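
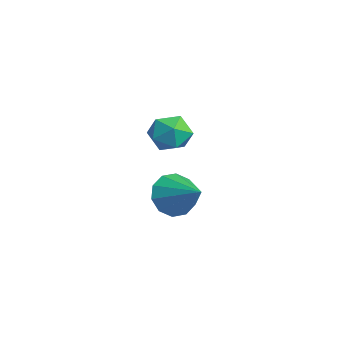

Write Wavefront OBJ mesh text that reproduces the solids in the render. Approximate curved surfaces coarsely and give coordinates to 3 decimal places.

v 3.255 -2.689 3.292
v 3.888 -3.216 3.611
v 2.372 -3.124 4.329
v 3.005 -3.651 4.648
v 3.088 -2.773 4.709
v 3.634 -2.505 4.069
v 2.626 -3.835 3.871
v 3.172 -3.567 3.231
v 3.5 -3.924 3.969
v 3.785 -3.268 4.487
v 2.475 -3.072 3.453
v 2.76 -2.416 3.971
v 1.009 -2.254 -0.317
v 1.496 -3.011 -0.752
v 2.491 -1.766 0.497
v 1.538 -2.518 -1.123
v 1.377 -1.925 -1.186
v 1.076 -1.457 -0.917
v 0.749 -1.293 -0.419
v 0.521 -1.496 0.118
v 0.479 -1.989 0.49
v 0.64 -2.582 0.553
v 0.941 -3.05 0.284
v 1.268 -3.214 -0.214
f 1 12 6
f 1 6 2
f 1 2 8
f 1 8 11
f 1 11 12
f 2 6 10
f 6 12 5
f 12 11 3
f 11 8 7
f 8 2 9
f 4 10 5
f 4 5 3
f 4 3 7
f 4 7 9
f 4 9 10
f 5 10 6
f 3 5 12
f 7 3 11
f 9 7 8
f 10 9 2
f 14 13 16
f 14 16 15
f 16 13 17
f 16 17 15
f 17 13 18
f 17 18 15
f 18 13 19
f 18 19 15
f 19 13 20
f 19 20 15
f 20 13 21
f 20 21 15
f 21 13 22
f 21 22 15
f 22 13 23
f 22 23 15
f 23 13 24
f 23 24 15
f 24 13 14
f 24 14 15



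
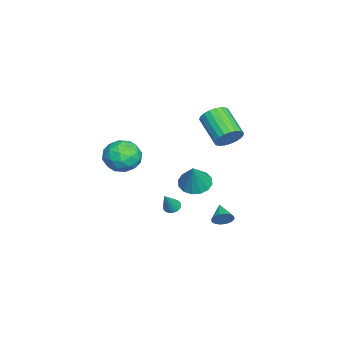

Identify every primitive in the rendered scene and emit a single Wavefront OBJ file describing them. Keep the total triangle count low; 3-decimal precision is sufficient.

v 2.905 -2.069 2.553
v 3.836 -1.496 2.333
v 3.304 -3.224 1.227
v 4.235 -2.651 1.007
v 4.148 -3.231 1.955
v 3.901 -2.517 2.775
v 3.239 -2.203 0.785
v 2.992 -1.489 1.605
v 4.042 -1.579 1.241
v 4.604 -2.214 1.964
v 2.536 -2.506 1.596
v 3.098 -3.141 2.319
v 3.335 -1.681 2.559
v 3.805 -3.039 1.001
v 3.753 -3.38 1.558
v 4.3 -3.043 1.429
v 3.374 -2.281 2.819
v 3.921 -1.945 2.69
v 4.104 -2.965 2.467
v 3.219 -2.775 0.87
v 3.766 -2.439 0.741
v 2.84 -1.677 2.131
v 3.387 -1.34 2.002
v 3.036 -1.755 1.093
v 4.004 -1.393 1.789
v 4.238 -2.072 1.009
v 3.653 -1.808 0.879
v 3.508 -1.389 1.36
v 4.334 -1.766 2.213
v 4.568 -2.445 1.434
v 4.517 -2.786 1.991
v 4.372 -2.367 2.473
v 4.455 -1.815 1.571
v 2.572 -2.275 2.126
v 2.806 -2.954 1.347
v 2.768 -2.353 1.087
v 2.623 -1.934 1.569
v 2.902 -2.648 2.551
v 3.136 -3.327 1.771
v 3.632 -3.331 2.2
v 3.487 -2.912 2.681
v 2.685 -2.905 1.989
v 1.311 2.692 -4.051
v 1.616 2.512 -3.517
v 0.289 2.388 -3.569
v 1.543 2.832 -3.471
v 1.408 3.114 -3.58
v 1.246 3.283 -3.815
v 1.103 3.294 -4.113
v 1.015 3.143 -4.395
v 1.006 2.872 -4.584
v 1.079 2.552 -4.631
v 1.215 2.27 -4.522
v 1.376 2.101 -4.287
v 1.519 2.09 -3.989
v 1.607 2.241 -3.707
v 3.101 0.189 -2.126
v 3.376 -0.146 -2.376
v 3.839 -0.109 -0.914
v 3.492 0.042 -2.4
v 3.531 0.259 -2.371
v 3.485 0.463 -2.293
v 3.363 0.611 -2.181
v 3.188 0.677 -2.059
v 2.997 0.645 -1.95
v 2.826 0.524 -1.876
v 2.71 0.336 -1.852
v 2.671 0.119 -1.881
v 2.717 -0.085 -1.959
v 2.839 -0.234 -2.071
v 3.014 -0.299 -2.193
v 3.205 -0.267 -2.302
v 1.678 1.228 -1.04
v 2.491 1.149 -1.485
v 2.542 1.212 0.54
v 2.419 1.622 -1.441
v 2.148 1.991 -1.289
v 1.752 2.154 -1.071
v 1.335 2.07 -0.844
v 1.011 1.759 -0.67
v 0.866 1.307 -0.595
v 0.938 0.833 -0.639
v 1.209 0.465 -0.79
v 1.605 0.301 -1.009
v 2.021 0.386 -1.235
v 2.346 0.696 -1.41
v -2.402 2.573 0.138
v -1.771 2.094 0.545
v -3.207 1.069 1.568
v -3.838 1.547 1.162
v -1.811 2.38 0.776
v -3.247 1.355 1.799
v -1.953 2.7 0.896
v -3.39 1.675 1.919
v -2.173 2.998 0.886
v -3.609 1.972 1.909
v -2.432 3.222 0.747
v -3.869 2.197 1.77
v -2.686 3.334 0.502
v -4.123 2.308 1.525
v -2.891 3.314 0.194
v -4.328 2.289 1.217
v -3.011 3.166 -0.123
v -4.448 2.141 0.9
v -3.026 2.916 -0.395
v -4.463 1.89 0.628
v -2.933 2.606 -0.575
v -4.37 1.58 0.448
v -2.748 2.29 -0.631
v -4.185 1.265 0.392
v -2.503 2.023 -0.555
v -3.94 0.998 0.469
v -2.241 1.852 -0.358
v -3.677 0.826 0.665
v -2.006 1.805 -0.076
v -3.443 0.779 0.947
v -1.84 1.89 0.244
v -3.277 0.865 1.267
f 1 38 17
f 38 12 41
f 17 41 6
f 38 41 17
f 1 17 13
f 17 6 18
f 13 18 2
f 17 18 13
f 1 13 22
f 13 2 23
f 22 23 8
f 13 23 22
f 1 22 34
f 22 8 37
f 34 37 11
f 22 37 34
f 1 34 38
f 34 11 42
f 38 42 12
f 34 42 38
f 2 18 29
f 18 6 32
f 29 32 10
f 18 32 29
f 6 41 19
f 41 12 40
f 19 40 5
f 41 40 19
f 12 42 39
f 42 11 35
f 39 35 3
f 42 35 39
f 11 37 36
f 37 8 24
f 36 24 7
f 37 24 36
f 8 23 28
f 23 2 25
f 28 25 9
f 23 25 28
f 4 30 16
f 30 10 31
f 16 31 5
f 30 31 16
f 4 16 14
f 16 5 15
f 14 15 3
f 16 15 14
f 4 14 21
f 14 3 20
f 21 20 7
f 14 20 21
f 4 21 26
f 21 7 27
f 26 27 9
f 21 27 26
f 4 26 30
f 26 9 33
f 30 33 10
f 26 33 30
f 5 31 19
f 31 10 32
f 19 32 6
f 31 32 19
f 3 15 39
f 15 5 40
f 39 40 12
f 15 40 39
f 7 20 36
f 20 3 35
f 36 35 11
f 20 35 36
f 9 27 28
f 27 7 24
f 28 24 8
f 27 24 28
f 10 33 29
f 33 9 25
f 29 25 2
f 33 25 29
f 44 43 46
f 44 46 45
f 46 43 47
f 46 47 45
f 47 43 48
f 47 48 45
f 48 43 49
f 48 49 45
f 49 43 50
f 49 50 45
f 50 43 51
f 50 51 45
f 51 43 52
f 51 52 45
f 52 43 53
f 52 53 45
f 53 43 54
f 53 54 45
f 54 43 55
f 54 55 45
f 55 43 56
f 55 56 45
f 56 43 44
f 56 44 45
f 58 57 60
f 58 60 59
f 60 57 61
f 60 61 59
f 61 57 62
f 61 62 59
f 62 57 63
f 62 63 59
f 63 57 64
f 63 64 59
f 64 57 65
f 64 65 59
f 65 57 66
f 65 66 59
f 66 57 67
f 66 67 59
f 67 57 68
f 67 68 59
f 68 57 69
f 68 69 59
f 69 57 70
f 69 70 59
f 70 57 71
f 70 71 59
f 71 57 72
f 71 72 59
f 72 57 58
f 72 58 59
f 74 73 76
f 74 76 75
f 76 73 77
f 76 77 75
f 77 73 78
f 77 78 75
f 78 73 79
f 78 79 75
f 79 73 80
f 79 80 75
f 80 73 81
f 80 81 75
f 81 73 82
f 81 82 75
f 82 73 83
f 82 83 75
f 83 73 84
f 83 84 75
f 84 73 85
f 84 85 75
f 85 73 86
f 85 86 75
f 86 73 74
f 86 74 75
f 88 87 91
f 88 91 89
f 89 91 92
f 89 92 90
f 91 87 93
f 91 93 92
f 92 93 94
f 92 94 90
f 93 87 95
f 93 95 94
f 94 95 96
f 94 96 90
f 95 87 97
f 95 97 96
f 96 97 98
f 96 98 90
f 97 87 99
f 97 99 98
f 98 99 100
f 98 100 90
f 99 87 101
f 99 101 100
f 100 101 102
f 100 102 90
f 101 87 103
f 101 103 102
f 102 103 104
f 102 104 90
f 103 87 105
f 103 105 104
f 104 105 106
f 104 106 90
f 105 87 107
f 105 107 106
f 106 107 108
f 106 108 90
f 107 87 109
f 107 109 108
f 108 109 110
f 108 110 90
f 109 87 111
f 109 111 110
f 110 111 112
f 110 112 90
f 111 87 113
f 111 113 112
f 112 113 114
f 112 114 90
f 113 87 115
f 113 115 114
f 114 115 116
f 114 116 90
f 115 87 117
f 115 117 116
f 116 117 118
f 116 118 90
f 117 87 88
f 117 88 118
f 118 88 89
f 118 89 90



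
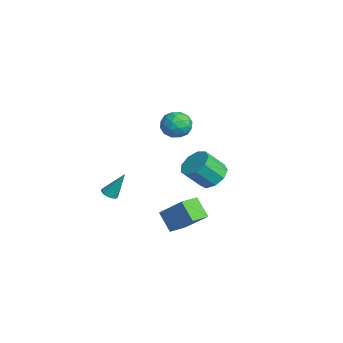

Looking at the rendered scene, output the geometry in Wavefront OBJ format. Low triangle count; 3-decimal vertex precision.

v -1.281 0.777 2.295
v -0.587 0.952 2.976
v -0.473 -0.512 1.804
v 0.221 -0.337 2.485
v -0.682 -0.63 2.763
v -1.181 0.168 3.066
v 0.121 0.272 1.714
v -0.378 1.07 2.017
v 0.279 0.64 2.617
v -0.217 0.083 3.266
v -0.843 0.357 1.514
v -1.339 -0.2 2.163
v -1.005 0.978 2.679
v -0.055 -0.538 2.101
v -0.586 -0.71 2.264
v -0.178 -0.607 2.665
v -1.354 0.517 2.731
v -0.946 0.62 3.132
v -1.002 -0.31 3.006
v -0.114 -0.18 1.648
v 0.294 -0.077 2.049
v -0.882 1.047 2.115
v -0.474 1.15 2.516
v -0.058 0.75 1.774
v -0.088 0.898 2.868
v 0.387 0.139 2.58
v 0.328 0.498 2.126
v 0.035 0.966 2.305
v -0.379 0.57 3.249
v 0.096 -0.188 2.961
v -0.435 -0.36 3.124
v -0.728 0.109 3.302
v 0.13 0.386 3.038
v -1.156 0.628 1.819
v -0.681 -0.13 1.531
v -0.332 0.331 1.478
v -0.625 0.8 1.656
v -1.447 0.301 2.2
v -0.972 -0.458 1.912
v -1.095 -0.526 2.475
v -1.388 -0.058 2.654
v -1.19 0.054 1.742
v -0.677 -3.673 -2.647
v -0.135 -3.715 -2.731
v -0.363 -2.847 -1.033
v -0.198 -3.482 -2.838
v -0.371 -3.294 -2.901
v -0.613 -3.192 -2.906
v -0.871 -3.201 -2.851
v -1.084 -3.318 -2.75
v -1.204 -3.516 -2.625
v -1.203 -3.75 -2.505
v -1.082 -3.967 -2.418
v -0.868 -4.116 -2.383
v -0.61 -4.164 -2.408
v -0.368 -4.1 -2.489
v -0.196 -3.937 -2.605
v -3.693 3.51 -4.094
v -2.707 3.832 -3.793
v -2.722 2.633 -2.464
v -3.707 2.31 -2.766
v -3.221 4.228 -3.441
v -3.236 3.029 -2.112
v -3.956 4.289 -3.394
v -3.971 3.089 -2.065
v -4.568 3.984 -3.676
v -4.582 2.785 -2.347
v -4.77 3.458 -4.153
v -4.784 2.259 -2.824
v -4.468 2.956 -4.603
v -4.483 1.756 -3.274
v -3.803 2.713 -4.815
v -3.818 1.513 -3.486
v -3.087 2.842 -4.69
v -3.102 1.643 -3.361
v -2.654 3.285 -4.286
v -2.669 2.085 -2.957
v 2.451 -1.676 -2.783
v 3.753 -0.775 -1.313
v 1.901 -0.622 -2.942
v 3.202 0.279 -1.472
v 3.398 -1.339 -3.828
v 4.699 -0.438 -2.358
v 2.847 -0.285 -3.987
v 4.149 0.616 -2.517
f 1 38 17
f 38 12 41
f 17 41 6
f 38 41 17
f 1 17 13
f 17 6 18
f 13 18 2
f 17 18 13
f 1 13 22
f 13 2 23
f 22 23 8
f 13 23 22
f 1 22 34
f 22 8 37
f 34 37 11
f 22 37 34
f 1 34 38
f 34 11 42
f 38 42 12
f 34 42 38
f 2 18 29
f 18 6 32
f 29 32 10
f 18 32 29
f 6 41 19
f 41 12 40
f 19 40 5
f 41 40 19
f 12 42 39
f 42 11 35
f 39 35 3
f 42 35 39
f 11 37 36
f 37 8 24
f 36 24 7
f 37 24 36
f 8 23 28
f 23 2 25
f 28 25 9
f 23 25 28
f 4 30 16
f 30 10 31
f 16 31 5
f 30 31 16
f 4 16 14
f 16 5 15
f 14 15 3
f 16 15 14
f 4 14 21
f 14 3 20
f 21 20 7
f 14 20 21
f 4 21 26
f 21 7 27
f 26 27 9
f 21 27 26
f 4 26 30
f 26 9 33
f 30 33 10
f 26 33 30
f 5 31 19
f 31 10 32
f 19 32 6
f 31 32 19
f 3 15 39
f 15 5 40
f 39 40 12
f 15 40 39
f 7 20 36
f 20 3 35
f 36 35 11
f 20 35 36
f 9 27 28
f 27 7 24
f 28 24 8
f 27 24 28
f 10 33 29
f 33 9 25
f 29 25 2
f 33 25 29
f 44 43 46
f 44 46 45
f 46 43 47
f 46 47 45
f 47 43 48
f 47 48 45
f 48 43 49
f 48 49 45
f 49 43 50
f 49 50 45
f 50 43 51
f 50 51 45
f 51 43 52
f 51 52 45
f 52 43 53
f 52 53 45
f 53 43 54
f 53 54 45
f 54 43 55
f 54 55 45
f 55 43 56
f 55 56 45
f 56 43 57
f 56 57 45
f 57 43 44
f 57 44 45
f 59 58 62
f 59 62 60
f 60 62 63
f 60 63 61
f 62 58 64
f 62 64 63
f 63 64 65
f 63 65 61
f 64 58 66
f 64 66 65
f 65 66 67
f 65 67 61
f 66 58 68
f 66 68 67
f 67 68 69
f 67 69 61
f 68 58 70
f 68 70 69
f 69 70 71
f 69 71 61
f 70 58 72
f 70 72 71
f 71 72 73
f 71 73 61
f 72 58 74
f 72 74 73
f 73 74 75
f 73 75 61
f 74 58 76
f 74 76 75
f 75 76 77
f 75 77 61
f 76 58 59
f 76 59 77
f 77 59 60
f 77 60 61
f 79 81 78
f 82 79 78
f 78 81 80
f 80 82 78
f 79 85 81
f 83 79 82
f 83 85 79
f 81 85 80
f 84 82 80
f 80 85 84
f 84 83 82
f 85 83 84



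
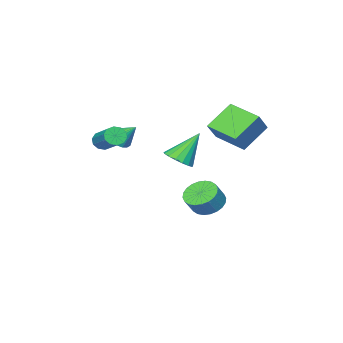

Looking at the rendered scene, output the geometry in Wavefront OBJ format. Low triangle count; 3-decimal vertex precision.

v 1.554 0.51 0.962
v 2.257 0.588 1.395
v 0.526 0.91 2.558
v 2.188 0.955 1.259
v 1.974 1.22 1.054
v 1.663 1.322 0.829
v 1.327 1.238 0.634
v 1.043 0.987 0.514
v 0.876 0.627 0.497
v 0.864 0.24 0.586
v 1.01 -0.085 0.762
v 1.281 -0.274 0.983
v 1.614 -0.283 1.2
v 1.933 -0.111 1.362
v 2.165 0.204 1.432
v 1.155 -4.17 0.972
v 1.847 -4.169 1.171
v 0.885 -3.25 1.908
v 1.837 -3.942 0.944
v 1.692 -3.76 0.724
v 1.441 -3.66 0.552
v 1.133 -3.661 0.464
v 0.829 -3.762 0.477
v 0.59 -3.945 0.587
v 0.463 -4.172 0.774
v 0.473 -4.399 1
v 0.618 -4.58 1.221
v 0.869 -4.681 1.392
v 1.177 -4.68 1.48
v 1.481 -4.578 1.468
v 1.72 -4.396 1.357
v -2.563 -1.631 -3.835
v -2.036 -0.956 -4.268
v -1.37 -0.893 -3.357
v -1.897 -1.569 -2.925
v -2.293 -0.747 -4.093
v -1.627 -0.684 -3.183
v -2.592 -0.673 -3.88
v -1.926 -0.61 -2.969
v -2.886 -0.745 -3.66
v -2.22 -0.682 -2.749
v -3.132 -0.951 -3.466
v -2.466 -0.889 -2.556
v -3.29 -1.262 -3.329
v -2.624 -1.199 -2.418
v -3.338 -1.628 -3.269
v -2.672 -1.566 -2.358
v -3.268 -1.995 -3.295
v -2.602 -1.933 -2.384
v -3.09 -2.307 -3.403
v -2.424 -2.244 -2.492
v -2.833 -2.516 -3.577
v -2.167 -2.453 -2.667
v -2.534 -2.59 -3.791
v -1.868 -2.527 -2.88
v -2.24 -2.518 -4.011
v -1.574 -2.455 -3.1
v -1.994 -2.311 -4.204
v -1.328 -2.249 -3.294
v -1.836 -2.001 -4.342
v -1.17 -1.938 -3.431
v -1.788 -1.634 -4.402
v -1.122 -1.572 -3.491
v -1.858 -1.267 -4.376
v -1.192 -1.205 -3.465
v 2.523 -3.828 1.26
v 2.755 -4.166 1.684
v 3.488 -2.41 2.684
v 3.257 -2.072 2.26
v 3.007 -4.124 1.425
v 3.74 -2.367 2.425
v 3.074 -3.968 1.102
v 3.808 -2.212 2.102
v 2.931 -3.759 0.839
v 3.665 -2.003 1.839
v 2.633 -3.576 0.738
v 3.366 -1.82 1.738
v 2.292 -3.49 0.836
v 3.025 -1.734 1.836
v 2.04 -3.533 1.095
v 2.773 -1.776 2.095
v 1.972 -3.688 1.418
v 2.706 -1.932 2.418
v 2.115 -3.897 1.681
v 2.849 -2.141 2.681
v 2.414 -4.08 1.782
v 3.147 -2.324 2.782
v -4.39 -1.339 1.953
v -3.497 -1.065 2.995
v -4.502 0.555 1.55
v -3.609 0.83 2.592
v -2.931 -1.51 0.748
v -2.038 -1.235 1.79
v -3.043 0.385 0.345
v -2.15 0.659 1.387
f 2 1 4
f 2 4 3
f 4 1 5
f 4 5 3
f 5 1 6
f 5 6 3
f 6 1 7
f 6 7 3
f 7 1 8
f 7 8 3
f 8 1 9
f 8 9 3
f 9 1 10
f 9 10 3
f 10 1 11
f 10 11 3
f 11 1 12
f 11 12 3
f 12 1 13
f 12 13 3
f 13 1 14
f 13 14 3
f 14 1 15
f 14 15 3
f 15 1 2
f 15 2 3
f 17 16 19
f 17 19 18
f 19 16 20
f 19 20 18
f 20 16 21
f 20 21 18
f 21 16 22
f 21 22 18
f 22 16 23
f 22 23 18
f 23 16 24
f 23 24 18
f 24 16 25
f 24 25 18
f 25 16 26
f 25 26 18
f 26 16 27
f 26 27 18
f 27 16 28
f 27 28 18
f 28 16 29
f 28 29 18
f 29 16 30
f 29 30 18
f 30 16 31
f 30 31 18
f 31 16 17
f 31 17 18
f 33 32 36
f 33 36 34
f 34 36 37
f 34 37 35
f 36 32 38
f 36 38 37
f 37 38 39
f 37 39 35
f 38 32 40
f 38 40 39
f 39 40 41
f 39 41 35
f 40 32 42
f 40 42 41
f 41 42 43
f 41 43 35
f 42 32 44
f 42 44 43
f 43 44 45
f 43 45 35
f 44 32 46
f 44 46 45
f 45 46 47
f 45 47 35
f 46 32 48
f 46 48 47
f 47 48 49
f 47 49 35
f 48 32 50
f 48 50 49
f 49 50 51
f 49 51 35
f 50 32 52
f 50 52 51
f 51 52 53
f 51 53 35
f 52 32 54
f 52 54 53
f 53 54 55
f 53 55 35
f 54 32 56
f 54 56 55
f 55 56 57
f 55 57 35
f 56 32 58
f 56 58 57
f 57 58 59
f 57 59 35
f 58 32 60
f 58 60 59
f 59 60 61
f 59 61 35
f 60 32 62
f 60 62 61
f 61 62 63
f 61 63 35
f 62 32 64
f 62 64 63
f 63 64 65
f 63 65 35
f 64 32 33
f 64 33 65
f 65 33 34
f 65 34 35
f 67 66 70
f 67 70 68
f 68 70 71
f 68 71 69
f 70 66 72
f 70 72 71
f 71 72 73
f 71 73 69
f 72 66 74
f 72 74 73
f 73 74 75
f 73 75 69
f 74 66 76
f 74 76 75
f 75 76 77
f 75 77 69
f 76 66 78
f 76 78 77
f 77 78 79
f 77 79 69
f 78 66 80
f 78 80 79
f 79 80 81
f 79 81 69
f 80 66 82
f 80 82 81
f 81 82 83
f 81 83 69
f 82 66 84
f 82 84 83
f 83 84 85
f 83 85 69
f 84 66 86
f 84 86 85
f 85 86 87
f 85 87 69
f 86 66 67
f 86 67 87
f 87 67 68
f 87 68 69
f 89 91 88
f 92 89 88
f 88 91 90
f 90 92 88
f 89 95 91
f 93 89 92
f 93 95 89
f 91 95 90
f 94 92 90
f 90 95 94
f 94 93 92
f 95 93 94



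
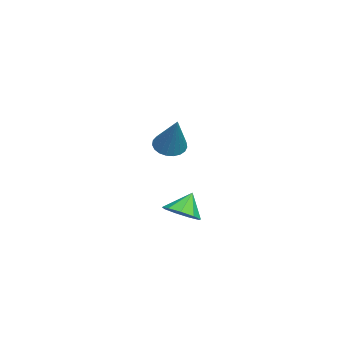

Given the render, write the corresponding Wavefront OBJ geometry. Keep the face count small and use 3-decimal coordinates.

v 0.993 3.268 0.495
v 1.561 3.802 0.624
v 0.467 3.612 1.385
v 1.173 4.015 0.313
v 0.702 3.879 0.087
v 0.367 3.457 0.052
v 0.324 2.946 0.224
v 0.595 2.586 0.523
v 1.052 2.545 0.809
v 1.481 2.843 0.947
v 1.682 3.339 0.874
v -4.17 2.085 2.107
v -3.739 1.535 1.979
v -3.07 2.555 3.773
v -3.607 1.752 1.83
v -3.572 2.028 1.729
v -3.64 2.313 1.693
v -3.8 2.558 1.729
v -4.023 2.722 1.831
v -4.272 2.775 1.98
v -4.504 2.71 2.151
v -4.677 2.536 2.315
v -4.763 2.284 2.443
v -4.746 1.997 2.513
v -4.63 1.726 2.512
v -4.433 1.517 2.442
v -4.192 1.406 2.314
v -3.946 1.412 2.15
f 2 1 4
f 2 4 3
f 4 1 5
f 4 5 3
f 5 1 6
f 5 6 3
f 6 1 7
f 6 7 3
f 7 1 8
f 7 8 3
f 8 1 9
f 8 9 3
f 9 1 10
f 9 10 3
f 10 1 11
f 10 11 3
f 11 1 2
f 11 2 3
f 13 12 15
f 13 15 14
f 15 12 16
f 15 16 14
f 16 12 17
f 16 17 14
f 17 12 18
f 17 18 14
f 18 12 19
f 18 19 14
f 19 12 20
f 19 20 14
f 20 12 21
f 20 21 14
f 21 12 22
f 21 22 14
f 22 12 23
f 22 23 14
f 23 12 24
f 23 24 14
f 24 12 25
f 24 25 14
f 25 12 26
f 25 26 14
f 26 12 27
f 26 27 14
f 27 12 28
f 27 28 14
f 28 12 13
f 28 13 14



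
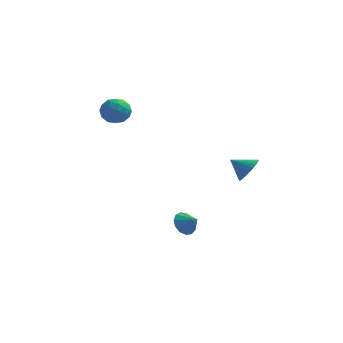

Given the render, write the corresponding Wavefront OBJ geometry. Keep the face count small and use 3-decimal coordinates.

v 1.248 -1.588 -3.773
v 1.69 -1.746 -4.459
v 2.052 -1.892 -3.187
v 1.776 -1.3 -4.346
v 1.694 -0.946 -4.052
v 1.471 -0.796 -3.669
v 1.178 -0.897 -3.32
v 0.906 -1.218 -3.114
v 0.744 -1.656 -3.118
v 0.741 -2.073 -3.33
v 0.9 -2.336 -3.683
v 1.169 -2.362 -4.064
v 1.463 -2.142 -4.354
v 4.51 -0.064 0.163
v 4.971 0.279 0.881
v 3.45 -0.136 0.877
v 4.847 0.579 0.728
v 4.672 0.781 0.488
v 4.472 0.854 0.199
v 4.278 0.788 -0.095
v 4.119 0.592 -0.351
v 4.02 0.296 -0.528
v 3.995 -0.055 -0.6
v 4.049 -0.407 -0.556
v 4.173 -0.707 -0.402
v 4.348 -0.909 -0.163
v 4.548 -0.983 0.126
v 4.742 -0.916 0.421
v 4.901 -0.72 0.676
v 5 -0.424 0.853
v 5.025 -0.073 0.925
v -2.821 0.145 4.697
v -2.319 0.049 3.889
v -3.961 -0.709 4.091
v -3.459 -0.805 3.283
v -3.162 -1.235 4.084
v -2.457 -0.707 4.459
v -3.823 0.047 3.521
v -3.118 0.575 3.896
v -2.938 -0.012 3.162
v -2.53 -0.804 3.51
v -3.75 0.144 4.47
v -3.342 -0.648 4.818
v -2.47 0.172 4.346
v -3.81 -0.832 3.634
v -3.636 -1.084 4.105
v -3.341 -1.141 3.63
v -2.551 -0.272 4.681
v -2.256 -0.329 4.206
v -2.752 -1.083 4.321
v -4.024 -0.331 3.774
v -3.729 -0.388 3.299
v -2.939 0.481 4.35
v -2.644 0.424 3.875
v -3.528 0.423 3.659
v -2.539 0.08 3.444
v -3.209 -0.422 3.087
v -3.422 0.079 3.228
v -3.008 0.389 3.448
v -2.299 -0.386 3.648
v -2.969 -0.888 3.292
v -2.794 -1.141 3.763
v -2.38 -0.83 3.983
v -2.662 -0.422 3.221
v -3.311 0.228 4.688
v -3.981 -0.274 4.332
v -3.9 0.17 3.997
v -3.486 0.481 4.217
v -3.071 -0.238 4.893
v -3.741 -0.74 4.536
v -3.272 -1.049 4.532
v -2.858 -0.739 4.752
v -3.618 -0.238 4.759
f 2 1 4
f 2 4 3
f 4 1 5
f 4 5 3
f 5 1 6
f 5 6 3
f 6 1 7
f 6 7 3
f 7 1 8
f 7 8 3
f 8 1 9
f 8 9 3
f 9 1 10
f 9 10 3
f 10 1 11
f 10 11 3
f 11 1 12
f 11 12 3
f 12 1 13
f 12 13 3
f 13 1 2
f 13 2 3
f 15 14 17
f 15 17 16
f 17 14 18
f 17 18 16
f 18 14 19
f 18 19 16
f 19 14 20
f 19 20 16
f 20 14 21
f 20 21 16
f 21 14 22
f 21 22 16
f 22 14 23
f 22 23 16
f 23 14 24
f 23 24 16
f 24 14 25
f 24 25 16
f 25 14 26
f 25 26 16
f 26 14 27
f 26 27 16
f 27 14 28
f 27 28 16
f 28 14 29
f 28 29 16
f 29 14 30
f 29 30 16
f 30 14 31
f 30 31 16
f 31 14 15
f 31 15 16
f 32 69 48
f 69 43 72
f 48 72 37
f 69 72 48
f 32 48 44
f 48 37 49
f 44 49 33
f 48 49 44
f 32 44 53
f 44 33 54
f 53 54 39
f 44 54 53
f 32 53 65
f 53 39 68
f 65 68 42
f 53 68 65
f 32 65 69
f 65 42 73
f 69 73 43
f 65 73 69
f 33 49 60
f 49 37 63
f 60 63 41
f 49 63 60
f 37 72 50
f 72 43 71
f 50 71 36
f 72 71 50
f 43 73 70
f 73 42 66
f 70 66 34
f 73 66 70
f 42 68 67
f 68 39 55
f 67 55 38
f 68 55 67
f 39 54 59
f 54 33 56
f 59 56 40
f 54 56 59
f 35 61 47
f 61 41 62
f 47 62 36
f 61 62 47
f 35 47 45
f 47 36 46
f 45 46 34
f 47 46 45
f 35 45 52
f 45 34 51
f 52 51 38
f 45 51 52
f 35 52 57
f 52 38 58
f 57 58 40
f 52 58 57
f 35 57 61
f 57 40 64
f 61 64 41
f 57 64 61
f 36 62 50
f 62 41 63
f 50 63 37
f 62 63 50
f 34 46 70
f 46 36 71
f 70 71 43
f 46 71 70
f 38 51 67
f 51 34 66
f 67 66 42
f 51 66 67
f 40 58 59
f 58 38 55
f 59 55 39
f 58 55 59
f 41 64 60
f 64 40 56
f 60 56 33
f 64 56 60



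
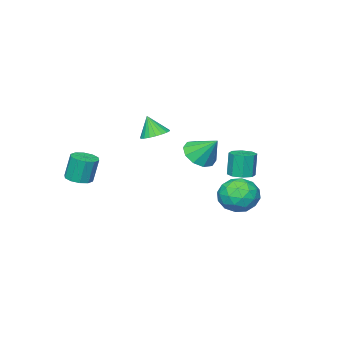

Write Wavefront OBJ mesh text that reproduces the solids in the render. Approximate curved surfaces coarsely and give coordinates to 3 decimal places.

v 0.518 -0.314 3.334
v 0.986 -0.757 3.115
v 0.622 -0.706 4.346
v 1.144 -0.534 3.185
v 1.195 -0.273 3.281
v 1.129 -0.019 3.386
v 0.957 0.184 3.482
v 0.709 0.301 3.553
v 0.429 0.311 3.585
v 0.164 0.214 3.575
v -0.04 0.025 3.522
v -0.147 -0.223 3.437
v -0.139 -0.486 3.334
v -0.018 -0.72 3.232
v 0.197 -0.883 3.147
v 0.467 -0.948 3.094
v 0.746 -0.904 3.083
v 2.65 -2.9 0.56
v 3.001 -3.43 0.698
v 2.801 -3.23 1.977
v 2.45 -2.7 1.84
v 3.25 -3.115 0.688
v 3.05 -2.915 1.967
v 3.27 -2.718 0.629
v 3.07 -2.518 1.908
v 3.053 -2.39 0.544
v 2.854 -2.191 1.823
v 2.682 -2.258 0.465
v 2.483 -2.058 1.744
v 2.299 -2.37 0.423
v 2.099 -2.17 1.702
v 2.05 -2.685 0.433
v 1.85 -2.485 1.712
v 2.03 -3.082 0.492
v 1.83 -2.882 1.771
v 2.246 -3.409 0.577
v 2.047 -3.21 1.856
v 2.617 -3.542 0.656
v 2.418 -3.342 1.935
v -1.303 3.068 1.381
v -0.9 3.519 1.453
v -1.053 3.464 2.652
v -1.457 3.012 2.579
v -1.336 3.676 1.404
v -1.49 3.621 2.603
v -1.754 3.477 1.342
v -1.907 3.422 2.541
v -1.908 3.038 1.302
v -2.061 2.983 2.501
v -1.707 2.616 1.308
v -1.86 2.561 2.507
v -1.27 2.459 1.357
v -1.424 2.404 2.556
v -0.853 2.658 1.419
v -1.006 2.603 2.618
v -0.699 3.097 1.459
v -0.852 3.042 2.658
v -3.862 1.815 -0.671
v -3.188 2.165 -1.367
v -2.972 0.415 -0.513
v -2.298 0.765 -1.209
v -2.358 1.21 -0.282
v -2.909 2.075 -0.379
v -3.251 0.505 -1.501
v -3.802 1.37 -1.598
v -2.811 1.355 -1.88
v -2.259 1.791 -1.127
v -3.901 0.789 -0.753
v -3.349 1.225 -0
v -3.604 2.113 -1.033
v -2.556 0.467 -0.847
v -2.592 0.728 -0.302
v -2.196 0.934 -0.711
v -3.439 2.06 -0.452
v -3.043 2.266 -0.862
v -2.555 1.705 -0.224
v -3.117 0.314 -1.018
v -2.721 0.52 -1.428
v -3.964 1.646 -1.169
v -3.568 1.852 -1.578
v -3.605 0.875 -1.656
v -2.985 1.843 -1.744
v -2.462 1.02 -1.651
v -3.022 0.867 -1.822
v -3.346 1.375 -1.879
v -2.661 2.099 -1.301
v -2.137 1.276 -1.208
v -2.173 1.537 -0.663
v -2.497 2.046 -0.72
v -2.439 1.623 -1.602
v -4.023 1.304 -0.672
v -3.499 0.481 -0.579
v -3.663 0.534 -1.16
v -3.987 1.043 -1.217
v -3.698 1.56 -0.229
v -3.175 0.737 -0.136
v -2.814 1.205 -0.001
v -3.138 1.713 -0.058
v -3.721 0.957 -0.278
v 0.928 2.765 3.142
v 1.29 3.332 2.656
v 0.812 3.675 4.118
v 0.784 3.354 2.575
v 0.333 3.151 2.711
v 0.109 2.8 3.011
v 0.198 2.436 3.361
v 0.566 2.197 3.627
v 1.072 2.176 3.708
v 1.523 2.379 3.573
v 1.747 2.73 3.272
v 1.658 3.094 2.922
f 2 1 4
f 2 4 3
f 4 1 5
f 4 5 3
f 5 1 6
f 5 6 3
f 6 1 7
f 6 7 3
f 7 1 8
f 7 8 3
f 8 1 9
f 8 9 3
f 9 1 10
f 9 10 3
f 10 1 11
f 10 11 3
f 11 1 12
f 11 12 3
f 12 1 13
f 12 13 3
f 13 1 14
f 13 14 3
f 14 1 15
f 14 15 3
f 15 1 16
f 15 16 3
f 16 1 17
f 16 17 3
f 17 1 2
f 17 2 3
f 19 18 22
f 19 22 20
f 20 22 23
f 20 23 21
f 22 18 24
f 22 24 23
f 23 24 25
f 23 25 21
f 24 18 26
f 24 26 25
f 25 26 27
f 25 27 21
f 26 18 28
f 26 28 27
f 27 28 29
f 27 29 21
f 28 18 30
f 28 30 29
f 29 30 31
f 29 31 21
f 30 18 32
f 30 32 31
f 31 32 33
f 31 33 21
f 32 18 34
f 32 34 33
f 33 34 35
f 33 35 21
f 34 18 36
f 34 36 35
f 35 36 37
f 35 37 21
f 36 18 38
f 36 38 37
f 37 38 39
f 37 39 21
f 38 18 19
f 38 19 39
f 39 19 20
f 39 20 21
f 41 40 44
f 41 44 42
f 42 44 45
f 42 45 43
f 44 40 46
f 44 46 45
f 45 46 47
f 45 47 43
f 46 40 48
f 46 48 47
f 47 48 49
f 47 49 43
f 48 40 50
f 48 50 49
f 49 50 51
f 49 51 43
f 50 40 52
f 50 52 51
f 51 52 53
f 51 53 43
f 52 40 54
f 52 54 53
f 53 54 55
f 53 55 43
f 54 40 56
f 54 56 55
f 55 56 57
f 55 57 43
f 56 40 41
f 56 41 57
f 57 41 42
f 57 42 43
f 58 95 74
f 95 69 98
f 74 98 63
f 95 98 74
f 58 74 70
f 74 63 75
f 70 75 59
f 74 75 70
f 58 70 79
f 70 59 80
f 79 80 65
f 70 80 79
f 58 79 91
f 79 65 94
f 91 94 68
f 79 94 91
f 58 91 95
f 91 68 99
f 95 99 69
f 91 99 95
f 59 75 86
f 75 63 89
f 86 89 67
f 75 89 86
f 63 98 76
f 98 69 97
f 76 97 62
f 98 97 76
f 69 99 96
f 99 68 92
f 96 92 60
f 99 92 96
f 68 94 93
f 94 65 81
f 93 81 64
f 94 81 93
f 65 80 85
f 80 59 82
f 85 82 66
f 80 82 85
f 61 87 73
f 87 67 88
f 73 88 62
f 87 88 73
f 61 73 71
f 73 62 72
f 71 72 60
f 73 72 71
f 61 71 78
f 71 60 77
f 78 77 64
f 71 77 78
f 61 78 83
f 78 64 84
f 83 84 66
f 78 84 83
f 61 83 87
f 83 66 90
f 87 90 67
f 83 90 87
f 62 88 76
f 88 67 89
f 76 89 63
f 88 89 76
f 60 72 96
f 72 62 97
f 96 97 69
f 72 97 96
f 64 77 93
f 77 60 92
f 93 92 68
f 77 92 93
f 66 84 85
f 84 64 81
f 85 81 65
f 84 81 85
f 67 90 86
f 90 66 82
f 86 82 59
f 90 82 86
f 101 100 103
f 101 103 102
f 103 100 104
f 103 104 102
f 104 100 105
f 104 105 102
f 105 100 106
f 105 106 102
f 106 100 107
f 106 107 102
f 107 100 108
f 107 108 102
f 108 100 109
f 108 109 102
f 109 100 110
f 109 110 102
f 110 100 111
f 110 111 102
f 111 100 101
f 111 101 102



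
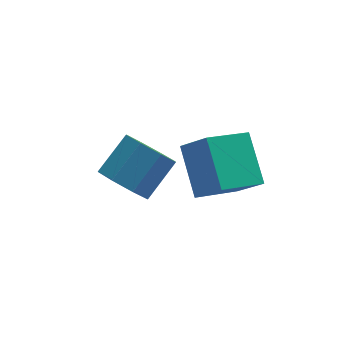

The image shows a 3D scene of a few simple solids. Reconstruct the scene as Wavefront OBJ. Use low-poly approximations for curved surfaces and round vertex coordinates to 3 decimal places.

v 0.151 -1.808 -0.327
v 0.075 -0.336 0.792
v 1.615 -1.263 -0.944
v 1.539 0.208 0.175
v 0.781 -2.468 0.585
v 0.705 -0.997 1.704
v 2.245 -1.924 -0.032
v 2.169 -0.452 1.087
v -1.404 1.076 -2.269
v -0.798 0.287 -2.362
v 0.27 0.994 -1.403
v -0.336 1.784 -1.311
v -0.67 0.819 -2.897
v 0.398 1.526 -1.939
v -0.972 1.502 -3.065
v 0.096 2.209 -2.106
v -1.527 1.936 -2.766
v -0.459 2.643 -1.807
v -2.01 1.866 -2.177
v -0.942 2.573 -1.218
v -2.138 1.334 -1.641
v -1.07 2.041 -0.683
v -1.836 0.651 -1.474
v -0.768 1.358 -0.515
v -1.281 0.217 -1.773
v -0.213 0.924 -0.814
f 2 4 1
f 5 2 1
f 1 4 3
f 3 5 1
f 2 8 4
f 6 2 5
f 6 8 2
f 4 8 3
f 7 5 3
f 3 8 7
f 7 6 5
f 8 6 7
f 10 9 13
f 10 13 11
f 11 13 14
f 11 14 12
f 13 9 15
f 13 15 14
f 14 15 16
f 14 16 12
f 15 9 17
f 15 17 16
f 16 17 18
f 16 18 12
f 17 9 19
f 17 19 18
f 18 19 20
f 18 20 12
f 19 9 21
f 19 21 20
f 20 21 22
f 20 22 12
f 21 9 23
f 21 23 22
f 22 23 24
f 22 24 12
f 23 9 25
f 23 25 24
f 24 25 26
f 24 26 12
f 25 9 10
f 25 10 26
f 26 10 11
f 26 11 12



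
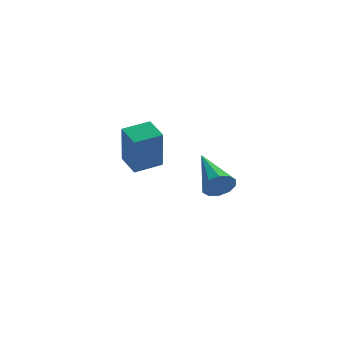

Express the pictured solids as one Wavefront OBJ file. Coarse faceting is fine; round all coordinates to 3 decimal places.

v -0.269 -2.076 -0.02
v 0.022 -2.168 0.437
v -0.571 -0.544 0.48
v 0.234 -2.049 0.2
v 0.254 -1.94 -0.121
v 0.075 -1.883 -0.404
v -0.236 -1.9 -0.54
v -0.56 -1.984 -0.478
v -0.772 -2.103 -0.241
v -0.792 -2.212 0.08
v -0.613 -2.269 0.363
v -0.302 -2.252 0.5
v -2.354 1.761 -1.437
v -2.395 1.371 0.135
v -2.656 2.586 -1.24
v -2.697 2.195 0.332
v -1.403 2.085 -1.332
v -1.444 1.694 0.24
v -1.705 2.909 -1.135
v -1.746 2.519 0.437
f 2 1 4
f 2 4 3
f 4 1 5
f 4 5 3
f 5 1 6
f 5 6 3
f 6 1 7
f 6 7 3
f 7 1 8
f 7 8 3
f 8 1 9
f 8 9 3
f 9 1 10
f 9 10 3
f 10 1 11
f 10 11 3
f 11 1 12
f 11 12 3
f 12 1 2
f 12 2 3
f 14 16 13
f 17 14 13
f 13 16 15
f 15 17 13
f 14 20 16
f 18 14 17
f 18 20 14
f 16 20 15
f 19 17 15
f 15 20 19
f 19 18 17
f 20 18 19



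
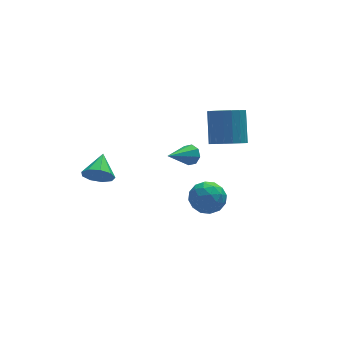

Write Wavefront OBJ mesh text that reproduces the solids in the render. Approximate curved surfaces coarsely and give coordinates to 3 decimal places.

v -3.239 2.185 0.022
v -2.479 2.112 -0.575
v -2.581 3.515 0.698
v -2.951 2.487 -0.853
v -3.558 2.721 -0.721
v -4.016 2.704 -0.241
v -4.11 2.444 0.362
v -3.798 2.064 0.806
v -3.224 1.74 0.884
v -2.657 1.625 0.558
v -2.363 1.772 -0.018
v 0.346 -3.219 2.279
v 1.016 -2.746 1.572
v 1.404 -4.614 2.348
v 2.074 -4.141 1.641
v 1.977 -3.744 2.644
v 1.323 -2.882 2.602
v 1.097 -4.478 1.318
v 0.443 -3.616 1.276
v 1.48 -3.524 0.978
v 2.024 -3.07 1.798
v 0.396 -4.29 2.122
v 0.94 -3.836 2.942
v 0.588 -2.86 1.919
v 1.832 -4.5 2.001
v 1.775 -4.267 2.59
v 2.169 -3.989 2.175
v 0.769 -2.94 2.525
v 1.162 -2.662 2.109
v 1.727 -3.249 2.739
v 1.258 -4.698 1.811
v 1.651 -4.42 1.395
v 0.251 -3.371 1.745
v 0.645 -3.093 1.33
v 0.693 -4.111 1.181
v 1.255 -3.039 1.155
v 1.877 -3.859 1.196
v 1.302 -4.057 1.006
v 0.918 -3.55 0.981
v 1.575 -2.773 1.637
v 2.197 -3.593 1.677
v 2.139 -3.36 2.267
v 1.755 -2.853 2.242
v 1.847 -3.23 1.288
v 0.223 -3.767 2.243
v 0.845 -4.587 2.283
v 0.665 -4.507 1.678
v 0.281 -4 1.653
v 0.543 -3.501 2.724
v 1.165 -4.321 2.765
v 1.502 -3.81 2.939
v 1.118 -3.303 2.914
v 0.573 -4.13 2.632
v 3.592 0.053 2.869
v 4.612 -0.233 2.896
v 4.948 1.121 4.557
v 3.928 1.407 4.531
v 4.613 0.133 2.597
v 4.949 1.487 4.259
v 4.412 0.483 2.353
v 4.748 1.837 4.015
v 4.049 0.747 2.211
v 4.385 2.101 3.873
v 3.594 0.874 2.199
v 3.93 2.229 3.861
v 3.14 0.839 2.32
v 3.476 2.193 3.982
v 2.775 0.648 2.55
v 3.111 2.002 4.212
v 2.572 0.339 2.843
v 2.908 1.693 4.504
v 2.571 -0.027 3.141
v 2.907 1.327 4.803
v 2.772 -0.377 3.385
v 3.108 0.977 5.047
v 3.135 -0.641 3.527
v 3.471 0.713 5.189
v 3.59 -0.769 3.539
v 3.926 0.586 5.201
v 4.044 -0.733 3.418
v 4.38 0.621 5.08
v 4.409 -0.542 3.188
v 4.745 0.812 4.85
v 1.569 0.528 2.006
v 1.986 0.372 2.533
v 0.031 -0.308 2.974
v 1.761 0.847 2.587
v 1.424 1.135 2.301
v 1.171 1.068 1.842
v 1.152 0.685 1.479
v 1.376 0.21 1.425
v 1.713 -0.079 1.711
v 1.966 -0.012 2.17
f 2 1 4
f 2 4 3
f 4 1 5
f 4 5 3
f 5 1 6
f 5 6 3
f 6 1 7
f 6 7 3
f 7 1 8
f 7 8 3
f 8 1 9
f 8 9 3
f 9 1 10
f 9 10 3
f 10 1 11
f 10 11 3
f 11 1 2
f 11 2 3
f 12 49 28
f 49 23 52
f 28 52 17
f 49 52 28
f 12 28 24
f 28 17 29
f 24 29 13
f 28 29 24
f 12 24 33
f 24 13 34
f 33 34 19
f 24 34 33
f 12 33 45
f 33 19 48
f 45 48 22
f 33 48 45
f 12 45 49
f 45 22 53
f 49 53 23
f 45 53 49
f 13 29 40
f 29 17 43
f 40 43 21
f 29 43 40
f 17 52 30
f 52 23 51
f 30 51 16
f 52 51 30
f 23 53 50
f 53 22 46
f 50 46 14
f 53 46 50
f 22 48 47
f 48 19 35
f 47 35 18
f 48 35 47
f 19 34 39
f 34 13 36
f 39 36 20
f 34 36 39
f 15 41 27
f 41 21 42
f 27 42 16
f 41 42 27
f 15 27 25
f 27 16 26
f 25 26 14
f 27 26 25
f 15 25 32
f 25 14 31
f 32 31 18
f 25 31 32
f 15 32 37
f 32 18 38
f 37 38 20
f 32 38 37
f 15 37 41
f 37 20 44
f 41 44 21
f 37 44 41
f 16 42 30
f 42 21 43
f 30 43 17
f 42 43 30
f 14 26 50
f 26 16 51
f 50 51 23
f 26 51 50
f 18 31 47
f 31 14 46
f 47 46 22
f 31 46 47
f 20 38 39
f 38 18 35
f 39 35 19
f 38 35 39
f 21 44 40
f 44 20 36
f 40 36 13
f 44 36 40
f 55 54 58
f 55 58 56
f 56 58 59
f 56 59 57
f 58 54 60
f 58 60 59
f 59 60 61
f 59 61 57
f 60 54 62
f 60 62 61
f 61 62 63
f 61 63 57
f 62 54 64
f 62 64 63
f 63 64 65
f 63 65 57
f 64 54 66
f 64 66 65
f 65 66 67
f 65 67 57
f 66 54 68
f 66 68 67
f 67 68 69
f 67 69 57
f 68 54 70
f 68 70 69
f 69 70 71
f 69 71 57
f 70 54 72
f 70 72 71
f 71 72 73
f 71 73 57
f 72 54 74
f 72 74 73
f 73 74 75
f 73 75 57
f 74 54 76
f 74 76 75
f 75 76 77
f 75 77 57
f 76 54 78
f 76 78 77
f 77 78 79
f 77 79 57
f 78 54 80
f 78 80 79
f 79 80 81
f 79 81 57
f 80 54 82
f 80 82 81
f 81 82 83
f 81 83 57
f 82 54 55
f 82 55 83
f 83 55 56
f 83 56 57
f 85 84 87
f 85 87 86
f 87 84 88
f 87 88 86
f 88 84 89
f 88 89 86
f 89 84 90
f 89 90 86
f 90 84 91
f 90 91 86
f 91 84 92
f 91 92 86
f 92 84 93
f 92 93 86
f 93 84 85
f 93 85 86



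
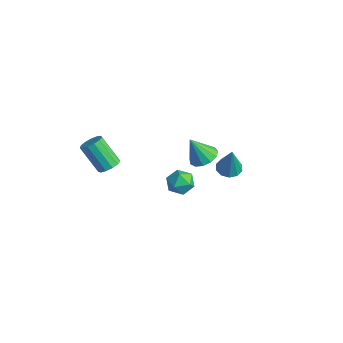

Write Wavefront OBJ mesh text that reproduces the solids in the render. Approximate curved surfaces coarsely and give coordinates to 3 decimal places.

v -0.675 -2.768 1.644
v -0.103 -2.902 1.986
v -1.112 -3.406 3.478
v -1.685 -3.272 3.136
v -0.186 -2.534 2.055
v -1.195 -3.038 3.546
v -0.424 -2.24 1.993
v -1.434 -2.745 3.484
v -0.742 -2.114 1.82
v -1.752 -2.619 3.311
v -1.039 -2.196 1.592
v -2.048 -2.7 3.083
v -1.22 -2.459 1.38
v -2.23 -2.963 2.871
v -1.229 -2.82 1.252
v -2.238 -3.324 2.744
v -1.061 -3.164 1.249
v -2.07 -3.669 2.74
v -0.771 -3.383 1.371
v -1.781 -3.888 2.863
v -0.451 -3.406 1.58
v -1.46 -3.911 3.071
v -0.202 -3.227 1.81
v -1.211 -3.731 3.301
v 0.392 1.371 -0.489
v 0.912 1.384 0.198
v 0.728 0.036 -0.718
v 1.248 0.049 -0.031
v 0.393 0.095 0.074
v 0.186 0.92 0.216
v 1.454 0.5 -0.736
v 1.247 1.325 -0.594
v 1.569 0.845 0.046
v 0.913 0.595 0.547
v 0.727 0.825 -1.067
v 0.071 0.575 -0.566
v 3.704 1.877 2.635
v 4.28 1.514 2.433
v 4.216 1.703 4.405
v 4.385 1.94 2.445
v 4.23 2.342 2.529
v 3.875 2.566 2.654
v 3.454 2.527 2.772
v 3.129 2.24 2.838
v 3.023 1.815 2.826
v 3.178 1.413 2.742
v 3.533 1.188 2.617
v 3.954 1.227 2.499
v -2.239 4.174 -2.001
v -1.504 4.55 -1.641
v -2.641 3.506 -0.479
v -1.877 4.889 -1.591
v -2.366 5.002 -1.671
v -2.813 4.851 -1.855
v -3.078 4.486 -2.086
v -3.077 4.022 -2.29
v -2.809 3.606 -2.402
v -2.361 3.37 -2.386
v -1.873 3.39 -2.248
v -1.501 3.659 -2.032
v -1.364 4.091 -1.806
f 2 1 5
f 2 5 3
f 3 5 6
f 3 6 4
f 5 1 7
f 5 7 6
f 6 7 8
f 6 8 4
f 7 1 9
f 7 9 8
f 8 9 10
f 8 10 4
f 9 1 11
f 9 11 10
f 10 11 12
f 10 12 4
f 11 1 13
f 11 13 12
f 12 13 14
f 12 14 4
f 13 1 15
f 13 15 14
f 14 15 16
f 14 16 4
f 15 1 17
f 15 17 16
f 16 17 18
f 16 18 4
f 17 1 19
f 17 19 18
f 18 19 20
f 18 20 4
f 19 1 21
f 19 21 20
f 20 21 22
f 20 22 4
f 21 1 23
f 21 23 22
f 22 23 24
f 22 24 4
f 23 1 2
f 23 2 24
f 24 2 3
f 24 3 4
f 25 36 30
f 25 30 26
f 25 26 32
f 25 32 35
f 25 35 36
f 26 30 34
f 30 36 29
f 36 35 27
f 35 32 31
f 32 26 33
f 28 34 29
f 28 29 27
f 28 27 31
f 28 31 33
f 28 33 34
f 29 34 30
f 27 29 36
f 31 27 35
f 33 31 32
f 34 33 26
f 38 37 40
f 38 40 39
f 40 37 41
f 40 41 39
f 41 37 42
f 41 42 39
f 42 37 43
f 42 43 39
f 43 37 44
f 43 44 39
f 44 37 45
f 44 45 39
f 45 37 46
f 45 46 39
f 46 37 47
f 46 47 39
f 47 37 48
f 47 48 39
f 48 37 38
f 48 38 39
f 50 49 52
f 50 52 51
f 52 49 53
f 52 53 51
f 53 49 54
f 53 54 51
f 54 49 55
f 54 55 51
f 55 49 56
f 55 56 51
f 56 49 57
f 56 57 51
f 57 49 58
f 57 58 51
f 58 49 59
f 58 59 51
f 59 49 60
f 59 60 51
f 60 49 61
f 60 61 51
f 61 49 50
f 61 50 51



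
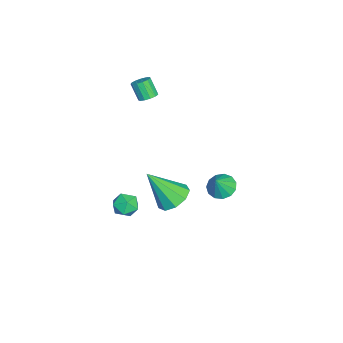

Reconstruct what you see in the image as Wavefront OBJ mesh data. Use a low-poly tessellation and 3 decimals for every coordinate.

v 1.198 -2.677 -3.993
v 1.694 -2.927 -3.433
v 0.206 -2.973 -3.247
v 0.702 -3.223 -2.687
v 0.657 -2.455 -2.859
v 1.27 -2.272 -3.32
v 0.63 -3.628 -3.36
v 1.243 -3.445 -3.821
v 1.343 -3.515 -3.042
v 1.359 -2.79 -2.732
v 0.541 -3.11 -3.948
v 0.557 -2.385 -3.638
v -2.66 -2.303 2.266
v -2.221 -2.131 2.53
v -2.602 -2.585 3.458
v -3.04 -2.757 3.194
v -2.428 -1.909 2.554
v -2.809 -2.363 3.481
v -2.708 -1.813 2.486
v -3.089 -2.266 3.413
v -2.973 -1.872 2.349
v -3.354 -2.325 3.276
v -3.139 -2.068 2.185
v -3.519 -2.521 3.112
v -3.152 -2.339 2.047
v -3.533 -2.792 2.974
v -3.009 -2.598 1.979
v -3.389 -3.052 2.906
v -2.755 -2.764 2.002
v -3.136 -3.218 2.929
v -2.471 -2.784 2.109
v -2.851 -3.237 3.036
v -2.247 -2.651 2.266
v -2.627 -3.104 3.193
v -2.154 -2.408 2.423
v -2.534 -2.861 3.35
v 2.397 2.034 0.123
v 3.045 2.19 -0.243
v 3.003 1.806 1.097
v 2.91 2.56 -0.073
v 2.612 2.762 0.159
v 2.247 2.733 0.38
v 1.928 2.482 0.519
v 1.759 2.089 0.532
v 1.793 1.678 0.415
v 2.018 1.381 0.206
v 2.364 1.29 -0.03
v 2.72 1.436 -0.218
v 2.974 1.771 -0.297
v 3.857 -0.091 0.325
v 4.272 -0.768 -0.196
v 3.963 -1.369 2.075
v 4.723 -0.379 0.062
v 4.77 0.146 0.443
v 4.389 0.56 0.768
v 3.759 0.67 0.887
v 3.176 0.424 0.742
v 2.911 -0.063 0.402
v 3.088 -0.562 0.027
v 3.626 -0.841 -0.209
f 1 12 6
f 1 6 2
f 1 2 8
f 1 8 11
f 1 11 12
f 2 6 10
f 6 12 5
f 12 11 3
f 11 8 7
f 8 2 9
f 4 10 5
f 4 5 3
f 4 3 7
f 4 7 9
f 4 9 10
f 5 10 6
f 3 5 12
f 7 3 11
f 9 7 8
f 10 9 2
f 14 13 17
f 14 17 15
f 15 17 18
f 15 18 16
f 17 13 19
f 17 19 18
f 18 19 20
f 18 20 16
f 19 13 21
f 19 21 20
f 20 21 22
f 20 22 16
f 21 13 23
f 21 23 22
f 22 23 24
f 22 24 16
f 23 13 25
f 23 25 24
f 24 25 26
f 24 26 16
f 25 13 27
f 25 27 26
f 26 27 28
f 26 28 16
f 27 13 29
f 27 29 28
f 28 29 30
f 28 30 16
f 29 13 31
f 29 31 30
f 30 31 32
f 30 32 16
f 31 13 33
f 31 33 32
f 32 33 34
f 32 34 16
f 33 13 35
f 33 35 34
f 34 35 36
f 34 36 16
f 35 13 14
f 35 14 36
f 36 14 15
f 36 15 16
f 38 37 40
f 38 40 39
f 40 37 41
f 40 41 39
f 41 37 42
f 41 42 39
f 42 37 43
f 42 43 39
f 43 37 44
f 43 44 39
f 44 37 45
f 44 45 39
f 45 37 46
f 45 46 39
f 46 37 47
f 46 47 39
f 47 37 48
f 47 48 39
f 48 37 49
f 48 49 39
f 49 37 38
f 49 38 39
f 51 50 53
f 51 53 52
f 53 50 54
f 53 54 52
f 54 50 55
f 54 55 52
f 55 50 56
f 55 56 52
f 56 50 57
f 56 57 52
f 57 50 58
f 57 58 52
f 58 50 59
f 58 59 52
f 59 50 60
f 59 60 52
f 60 50 51
f 60 51 52



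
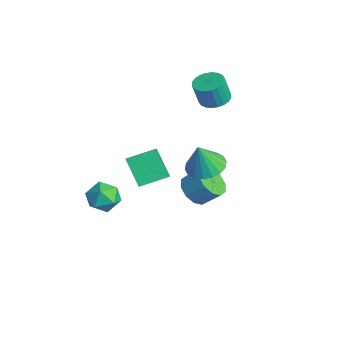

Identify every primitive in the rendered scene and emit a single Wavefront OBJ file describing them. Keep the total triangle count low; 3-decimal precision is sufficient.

v -1.108 2.469 -3.674
v -0.292 2.61 -4.27
v 0.244 3.432 -3.342
v -0.572 3.291 -2.746
v -0.718 3.052 -4.415
v -0.182 3.873 -3.487
v -1.293 3.271 -4.277
v -0.757 4.092 -3.349
v -1.797 3.184 -3.909
v -1.261 4.005 -2.981
v -2.038 2.824 -3.451
v -1.502 3.645 -2.523
v -1.924 2.328 -3.078
v -1.388 3.15 -2.15
v -1.498 1.887 -2.933
v -0.962 2.708 -2.005
v -0.923 1.668 -3.071
v -0.387 2.489 -2.143
v -0.419 1.755 -3.439
v 0.117 2.576 -2.511
v -0.178 2.115 -3.897
v 0.358 2.936 -2.969
v -2.503 4.131 2.273
v -1.782 3.651 2.114
v -1.737 3.25 3.527
v -2.457 3.729 3.687
v -1.644 3.955 2.196
v -1.599 3.553 3.609
v -1.636 4.285 2.289
v -1.591 3.884 3.703
v -1.761 4.592 2.381
v -1.716 4.19 3.794
v -1.998 4.829 2.455
v -1.953 4.427 3.869
v -2.312 4.959 2.503
v -2.267 4.557 3.916
v -2.656 4.963 2.515
v -2.61 4.562 3.928
v -2.975 4.841 2.49
v -2.93 4.439 3.904
v -3.223 4.61 2.433
v -3.178 4.209 3.846
v -3.361 4.307 2.351
v -3.316 3.905 3.764
v -3.369 3.976 2.257
v -3.324 3.575 3.671
v -3.244 3.67 2.166
v -3.199 3.268 3.579
v -3.007 3.433 2.091
v -2.962 3.031 3.505
v -2.693 3.303 2.044
v -2.648 2.901 3.457
v -2.35 3.298 2.032
v -2.304 2.897 3.445
v -2.03 3.421 2.056
v -1.985 3.019 3.47
v -3.033 -0.588 -1.69
v -1.414 -1.181 -0.422
v -2.844 1.004 -1.187
v -1.225 0.411 0.081
v -1.835 -0.291 -3.081
v -0.216 -0.884 -1.813
v -1.646 1.301 -2.578
v -0.027 0.708 -1.31
v 2.996 1.526 1.541
v 3.706 2.297 1.701
v 3.164 1.034 3.159
v 3.297 2.507 1.808
v 2.829 2.523 1.862
v 2.393 2.341 1.852
v 2.077 1.999 1.781
v 1.943 1.562 1.662
v 2.017 1.119 1.519
v 2.285 0.756 1.38
v 2.694 0.546 1.274
v 3.162 0.53 1.22
v 3.598 0.712 1.23
v 3.914 1.054 1.301
v 4.048 1.491 1.42
v 3.974 1.934 1.563
v -2.646 -1.886 -4.605
v -1.955 -1.273 -4.103
v -2.445 -3.087 -3.417
v -1.754 -2.474 -2.915
v -2.771 -2.208 -2.939
v -2.895 -1.466 -3.674
v -1.505 -2.894 -3.846
v -1.629 -2.152 -4.581
v -1.249 -1.896 -3.634
v -2.032 -1.473 -3.073
v -2.368 -2.887 -4.447
v -3.151 -2.464 -3.886
f 2 1 5
f 2 5 3
f 3 5 6
f 3 6 4
f 5 1 7
f 5 7 6
f 6 7 8
f 6 8 4
f 7 1 9
f 7 9 8
f 8 9 10
f 8 10 4
f 9 1 11
f 9 11 10
f 10 11 12
f 10 12 4
f 11 1 13
f 11 13 12
f 12 13 14
f 12 14 4
f 13 1 15
f 13 15 14
f 14 15 16
f 14 16 4
f 15 1 17
f 15 17 16
f 16 17 18
f 16 18 4
f 17 1 19
f 17 19 18
f 18 19 20
f 18 20 4
f 19 1 21
f 19 21 20
f 20 21 22
f 20 22 4
f 21 1 2
f 21 2 22
f 22 2 3
f 22 3 4
f 24 23 27
f 24 27 25
f 25 27 28
f 25 28 26
f 27 23 29
f 27 29 28
f 28 29 30
f 28 30 26
f 29 23 31
f 29 31 30
f 30 31 32
f 30 32 26
f 31 23 33
f 31 33 32
f 32 33 34
f 32 34 26
f 33 23 35
f 33 35 34
f 34 35 36
f 34 36 26
f 35 23 37
f 35 37 36
f 36 37 38
f 36 38 26
f 37 23 39
f 37 39 38
f 38 39 40
f 38 40 26
f 39 23 41
f 39 41 40
f 40 41 42
f 40 42 26
f 41 23 43
f 41 43 42
f 42 43 44
f 42 44 26
f 43 23 45
f 43 45 44
f 44 45 46
f 44 46 26
f 45 23 47
f 45 47 46
f 46 47 48
f 46 48 26
f 47 23 49
f 47 49 48
f 48 49 50
f 48 50 26
f 49 23 51
f 49 51 50
f 50 51 52
f 50 52 26
f 51 23 53
f 51 53 52
f 52 53 54
f 52 54 26
f 53 23 55
f 53 55 54
f 54 55 56
f 54 56 26
f 55 23 24
f 55 24 56
f 56 24 25
f 56 25 26
f 58 60 57
f 61 58 57
f 57 60 59
f 59 61 57
f 58 64 60
f 62 58 61
f 62 64 58
f 60 64 59
f 63 61 59
f 59 64 63
f 63 62 61
f 64 62 63
f 66 65 68
f 66 68 67
f 68 65 69
f 68 69 67
f 69 65 70
f 69 70 67
f 70 65 71
f 70 71 67
f 71 65 72
f 71 72 67
f 72 65 73
f 72 73 67
f 73 65 74
f 73 74 67
f 74 65 75
f 74 75 67
f 75 65 76
f 75 76 67
f 76 65 77
f 76 77 67
f 77 65 78
f 77 78 67
f 78 65 79
f 78 79 67
f 79 65 80
f 79 80 67
f 80 65 66
f 80 66 67
f 81 92 86
f 81 86 82
f 81 82 88
f 81 88 91
f 81 91 92
f 82 86 90
f 86 92 85
f 92 91 83
f 91 88 87
f 88 82 89
f 84 90 85
f 84 85 83
f 84 83 87
f 84 87 89
f 84 89 90
f 85 90 86
f 83 85 92
f 87 83 91
f 89 87 88
f 90 89 82



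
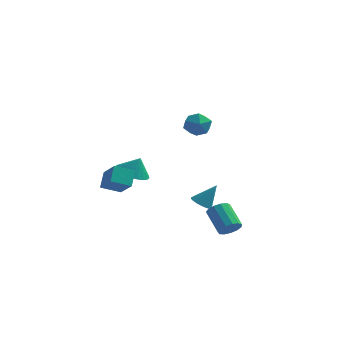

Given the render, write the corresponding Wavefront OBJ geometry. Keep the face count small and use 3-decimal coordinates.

v 0.702 1.739 2.213
v 0.971 2.078 1.467
v 1.649 0.722 2.093
v 1.918 1.061 1.347
v 2.066 1.477 2.088
v 1.481 2.105 2.162
v 1.139 0.695 1.398
v 0.554 1.323 1.472
v 1.241 1.432 0.964
v 1.814 1.916 1.39
v 0.806 0.884 2.17
v 1.379 1.368 2.596
v -2.757 2.623 -2.688
v -1.86 2.859 -3.087
v -2.323 2.757 -1.632
v -2.029 3.214 -3.063
v -2.309 3.479 -2.981
v -2.657 3.614 -2.855
v -3.02 3.598 -2.704
v -3.344 3.433 -2.55
v -3.578 3.145 -2.417
v -3.687 2.778 -2.326
v -3.655 2.387 -2.289
v -3.485 2.032 -2.314
v -3.206 1.767 -2.395
v -2.857 1.632 -2.521
v -2.494 1.648 -2.672
v -2.17 1.812 -2.826
v -1.936 2.1 -2.959
v -1.827 2.468 -3.051
v 4.375 -2.907 -3.569
v 4.915 -2.647 -3.293
v 4.025 -1.793 -2.354
v 3.485 -2.053 -2.631
v 4.827 -2.426 -3.578
v 3.937 -1.572 -2.64
v 4.595 -2.357 -3.861
v 3.705 -1.503 -2.922
v 4.293 -2.463 -4.051
v 3.403 -1.609 -3.112
v 4.018 -2.71 -4.088
v 3.127 -1.856 -3.149
v 3.855 -3.019 -3.96
v 2.965 -2.165 -3.022
v 3.858 -3.293 -3.709
v 2.968 -2.439 -2.77
v 4.025 -3.444 -3.413
v 3.135 -2.59 -2.474
v 4.303 -3.425 -3.166
v 3.413 -2.571 -2.228
v 4.604 -3.241 -3.048
v 3.714 -2.387 -2.11
v 4.832 -2.951 -3.095
v 3.942 -2.097 -2.157
v -3.723 0.255 -3.006
v -3.795 1.035 -2.205
v -2.754 0.804 -3.452
v -2.826 1.583 -2.651
v -2.814 -0.603 -2.089
v -2.886 0.176 -1.288
v -1.845 -0.055 -2.535
v -1.917 0.725 -1.734
v 1.489 1.529 -3.997
v 1.788 2.01 -4.336
v 2.211 1.951 -2.763
v 1.544 2.141 -4.238
v 1.289 2.151 -4.092
v 1.074 2.037 -3.928
v 0.941 1.823 -3.777
v 0.917 1.551 -3.669
v 1.006 1.274 -3.627
v 1.191 1.048 -3.657
v 1.435 0.917 -3.755
v 1.689 0.907 -3.901
v 1.905 1.021 -4.066
v 2.037 1.235 -4.217
v 2.062 1.507 -4.324
v 1.973 1.784 -4.367
f 1 12 6
f 1 6 2
f 1 2 8
f 1 8 11
f 1 11 12
f 2 6 10
f 6 12 5
f 12 11 3
f 11 8 7
f 8 2 9
f 4 10 5
f 4 5 3
f 4 3 7
f 4 7 9
f 4 9 10
f 5 10 6
f 3 5 12
f 7 3 11
f 9 7 8
f 10 9 2
f 14 13 16
f 14 16 15
f 16 13 17
f 16 17 15
f 17 13 18
f 17 18 15
f 18 13 19
f 18 19 15
f 19 13 20
f 19 20 15
f 20 13 21
f 20 21 15
f 21 13 22
f 21 22 15
f 22 13 23
f 22 23 15
f 23 13 24
f 23 24 15
f 24 13 25
f 24 25 15
f 25 13 26
f 25 26 15
f 26 13 27
f 26 27 15
f 27 13 28
f 27 28 15
f 28 13 29
f 28 29 15
f 29 13 30
f 29 30 15
f 30 13 14
f 30 14 15
f 32 31 35
f 32 35 33
f 33 35 36
f 33 36 34
f 35 31 37
f 35 37 36
f 36 37 38
f 36 38 34
f 37 31 39
f 37 39 38
f 38 39 40
f 38 40 34
f 39 31 41
f 39 41 40
f 40 41 42
f 40 42 34
f 41 31 43
f 41 43 42
f 42 43 44
f 42 44 34
f 43 31 45
f 43 45 44
f 44 45 46
f 44 46 34
f 45 31 47
f 45 47 46
f 46 47 48
f 46 48 34
f 47 31 49
f 47 49 48
f 48 49 50
f 48 50 34
f 49 31 51
f 49 51 50
f 50 51 52
f 50 52 34
f 51 31 53
f 51 53 52
f 52 53 54
f 52 54 34
f 53 31 32
f 53 32 54
f 54 32 33
f 54 33 34
f 56 58 55
f 59 56 55
f 55 58 57
f 57 59 55
f 56 62 58
f 60 56 59
f 60 62 56
f 58 62 57
f 61 59 57
f 57 62 61
f 61 60 59
f 62 60 61
f 64 63 66
f 64 66 65
f 66 63 67
f 66 67 65
f 67 63 68
f 67 68 65
f 68 63 69
f 68 69 65
f 69 63 70
f 69 70 65
f 70 63 71
f 70 71 65
f 71 63 72
f 71 72 65
f 72 63 73
f 72 73 65
f 73 63 74
f 73 74 65
f 74 63 75
f 74 75 65
f 75 63 76
f 75 76 65
f 76 63 77
f 76 77 65
f 77 63 78
f 77 78 65
f 78 63 64
f 78 64 65



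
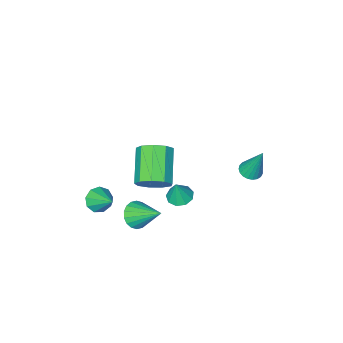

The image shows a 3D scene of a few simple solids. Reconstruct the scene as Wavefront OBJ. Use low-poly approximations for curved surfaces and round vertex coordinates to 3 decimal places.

v -3.005 -0.968 0.905
v -2.389 -1.071 0.985
v -3.135 -0.232 2.835
v -2.392 -0.826 0.892
v -2.501 -0.606 0.8
v -2.697 -0.449 0.727
v -2.946 -0.381 0.685
v -3.206 -0.415 0.68
v -3.431 -0.545 0.715
v -3.582 -0.748 0.782
v -3.634 -0.989 0.871
v -3.577 -1.227 0.965
v -3.42 -1.42 1.049
v -3.193 -1.534 1.109
v -2.932 -1.551 1.133
v -2.685 -1.468 1.117
v -2.492 -1.298 1.065
v 0.249 -2.518 -0.474
v 0.753 -3.01 -0.568
v 0.591 -2.402 0.754
v 0.933 -2.568 -0.659
v 0.793 -2.103 -0.664
v 0.399 -1.832 -0.581
v -0.065 -1.882 -0.447
v -0.382 -2.229 -0.326
v -0.404 -2.712 -0.274
v -0.12 -3.104 -0.316
v 0.337 -3.221 -0.432
v 2.718 -1.344 2.95
v 3.09 -0.999 3.73
v 1.993 -2.352 4.85
v 1.622 -2.696 4.07
v 2.555 -0.685 3.587
v 1.459 -2.038 4.706
v 2.097 -0.679 3.145
v 1.001 -2.032 4.264
v 1.93 -0.984 2.612
v 0.833 -2.337 3.732
v 2.131 -1.457 2.238
v 1.035 -2.81 3.357
v 2.608 -1.877 2.197
v 1.511 -3.23 3.316
v 3.135 -2.048 2.508
v 2.039 -3.4 3.627
v 3.468 -1.888 3.027
v 2.372 -3.241 4.146
v 3.45 -1.474 3.509
v 2.353 -2.827 4.628
v 3.86 -4.369 -0.102
v 4.615 -4.349 -0.18
v 3.92 -3.111 0.802
v 4.39 -4.068 -0.556
v 3.917 -3.928 -0.719
v 3.417 -3.994 -0.593
v 3.124 -4.235 -0.238
v 3.175 -4.539 0.181
v 3.547 -4.763 0.467
v 4.065 -4.803 0.487
v 4.487 -4.639 0.232
v 3.082 -2.278 -0.103
v 3.408 -2.669 0.527
v 2.678 -0.802 1.023
v 3.689 -2.489 0.391
v 3.849 -2.266 0.157
v 3.857 -2.047 -0.129
v 3.712 -1.873 -0.409
v 3.442 -1.779 -0.629
v 3.1 -1.784 -0.744
v 2.755 -1.888 -0.733
v 2.475 -2.068 -0.596
v 2.314 -2.29 -0.362
v 2.306 -2.51 -0.076
v 2.451 -2.684 0.204
v 2.721 -2.778 0.424
v 3.063 -2.772 0.539
f 2 1 4
f 2 4 3
f 4 1 5
f 4 5 3
f 5 1 6
f 5 6 3
f 6 1 7
f 6 7 3
f 7 1 8
f 7 8 3
f 8 1 9
f 8 9 3
f 9 1 10
f 9 10 3
f 10 1 11
f 10 11 3
f 11 1 12
f 11 12 3
f 12 1 13
f 12 13 3
f 13 1 14
f 13 14 3
f 14 1 15
f 14 15 3
f 15 1 16
f 15 16 3
f 16 1 17
f 16 17 3
f 17 1 2
f 17 2 3
f 19 18 21
f 19 21 20
f 21 18 22
f 21 22 20
f 22 18 23
f 22 23 20
f 23 18 24
f 23 24 20
f 24 18 25
f 24 25 20
f 25 18 26
f 25 26 20
f 26 18 27
f 26 27 20
f 27 18 28
f 27 28 20
f 28 18 19
f 28 19 20
f 30 29 33
f 30 33 31
f 31 33 34
f 31 34 32
f 33 29 35
f 33 35 34
f 34 35 36
f 34 36 32
f 35 29 37
f 35 37 36
f 36 37 38
f 36 38 32
f 37 29 39
f 37 39 38
f 38 39 40
f 38 40 32
f 39 29 41
f 39 41 40
f 40 41 42
f 40 42 32
f 41 29 43
f 41 43 42
f 42 43 44
f 42 44 32
f 43 29 45
f 43 45 44
f 44 45 46
f 44 46 32
f 45 29 47
f 45 47 46
f 46 47 48
f 46 48 32
f 47 29 30
f 47 30 48
f 48 30 31
f 48 31 32
f 50 49 52
f 50 52 51
f 52 49 53
f 52 53 51
f 53 49 54
f 53 54 51
f 54 49 55
f 54 55 51
f 55 49 56
f 55 56 51
f 56 49 57
f 56 57 51
f 57 49 58
f 57 58 51
f 58 49 59
f 58 59 51
f 59 49 50
f 59 50 51
f 61 60 63
f 61 63 62
f 63 60 64
f 63 64 62
f 64 60 65
f 64 65 62
f 65 60 66
f 65 66 62
f 66 60 67
f 66 67 62
f 67 60 68
f 67 68 62
f 68 60 69
f 68 69 62
f 69 60 70
f 69 70 62
f 70 60 71
f 70 71 62
f 71 60 72
f 71 72 62
f 72 60 73
f 72 73 62
f 73 60 74
f 73 74 62
f 74 60 75
f 74 75 62
f 75 60 61
f 75 61 62



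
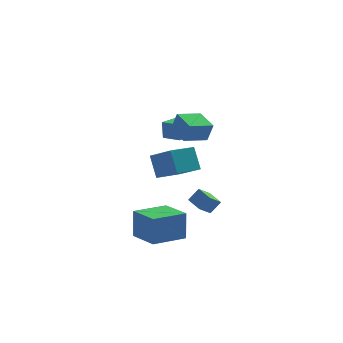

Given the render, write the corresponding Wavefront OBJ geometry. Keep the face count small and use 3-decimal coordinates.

v 1.731 2.752 1.264
v 1.68 2.892 2.394
v 0.829 3.485 1.132
v 0.778 3.626 2.263
v 2.742 3.974 1.157
v 2.691 4.115 2.288
v 1.84 4.708 1.026
v 1.789 4.848 2.156
v -0.818 -2.627 -3.356
v -0.803 -2.384 -1.623
v 0.922 -1.501 -3.529
v 0.937 -1.257 -1.796
v 0.223 -4.203 -3.144
v 0.238 -3.959 -1.411
v 1.963 -3.076 -3.317
v 1.978 -2.833 -1.584
v 1.879 -0.592 2.766
v 2.2 -0.722 3.904
v 1.236 0.722 3.097
v 1.556 0.592 4.236
v 3.164 0.108 2.484
v 3.484 -0.022 3.623
v 2.52 1.422 2.816
v 2.841 1.292 3.954
v 0.451 2.528 -1.563
v 0.1 3.282 -0.196
v 1.76 3.417 -1.717
v 1.409 4.171 -0.35
v 1.571 1.069 -0.47
v 1.22 1.823 0.897
v 2.88 1.958 -0.624
v 2.529 2.712 0.743
v 2.702 -1.594 -1.524
v 2.102 -2.093 -0.948
v 3.258 -1.425 -0.798
v 2.658 -1.923 -0.222
v 3.262 -2.517 -1.738
v 2.662 -3.015 -1.162
v 3.818 -2.347 -1.012
v 3.218 -2.846 -0.436
f 2 4 1
f 5 2 1
f 1 4 3
f 3 5 1
f 2 8 4
f 6 2 5
f 6 8 2
f 4 8 3
f 7 5 3
f 3 8 7
f 7 6 5
f 8 6 7
f 10 12 9
f 13 10 9
f 9 12 11
f 11 13 9
f 10 16 12
f 14 10 13
f 14 16 10
f 12 16 11
f 15 13 11
f 11 16 15
f 15 14 13
f 16 14 15
f 18 20 17
f 21 18 17
f 17 20 19
f 19 21 17
f 18 24 20
f 22 18 21
f 22 24 18
f 20 24 19
f 23 21 19
f 19 24 23
f 23 22 21
f 24 22 23
f 26 28 25
f 29 26 25
f 25 28 27
f 27 29 25
f 26 32 28
f 30 26 29
f 30 32 26
f 28 32 27
f 31 29 27
f 27 32 31
f 31 30 29
f 32 30 31
f 34 36 33
f 37 34 33
f 33 36 35
f 35 37 33
f 34 40 36
f 38 34 37
f 38 40 34
f 36 40 35
f 39 37 35
f 35 40 39
f 39 38 37
f 40 38 39



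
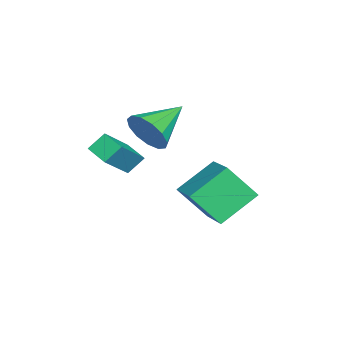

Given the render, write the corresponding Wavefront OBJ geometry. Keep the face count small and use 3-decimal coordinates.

v -0.652 -0.855 2.779
v -0.027 -0.536 3.6
v -2.248 0.315 3.541
v 0.057 -0.132 3.153
v -0.085 0.044 2.588
v -0.407 -0.067 2.083
v -0.806 -0.427 1.799
v -1.157 -0.923 1.827
v -1.348 -1.398 2.156
v -1.318 -1.7 2.684
v -1.076 -1.734 3.241
v -0.7 -1.489 3.652
v -0.309 -1.042 3.786
v -2.502 1.332 -2.99
v -2.486 0.04 -1.489
v -3.588 2.706 -1.796
v -3.572 1.415 -0.295
v -0.768 2.125 -2.325
v -0.752 0.834 -0.824
v -1.854 3.5 -1.131
v -1.838 2.208 0.37
v -1.615 -2.504 0.548
v -2.004 -1.889 1.249
v -0.93 -1.695 0.219
v -1.319 -1.08 0.92
v -0.181 -3.16 1.92
v -0.57 -2.545 2.621
v 0.504 -2.351 1.591
v 0.115 -1.736 2.292
f 2 1 4
f 2 4 3
f 4 1 5
f 4 5 3
f 5 1 6
f 5 6 3
f 6 1 7
f 6 7 3
f 7 1 8
f 7 8 3
f 8 1 9
f 8 9 3
f 9 1 10
f 9 10 3
f 10 1 11
f 10 11 3
f 11 1 12
f 11 12 3
f 12 1 13
f 12 13 3
f 13 1 2
f 13 2 3
f 15 17 14
f 18 15 14
f 14 17 16
f 16 18 14
f 15 21 17
f 19 15 18
f 19 21 15
f 17 21 16
f 20 18 16
f 16 21 20
f 20 19 18
f 21 19 20
f 23 25 22
f 26 23 22
f 22 25 24
f 24 26 22
f 23 29 25
f 27 23 26
f 27 29 23
f 25 29 24
f 28 26 24
f 24 29 28
f 28 27 26
f 29 27 28



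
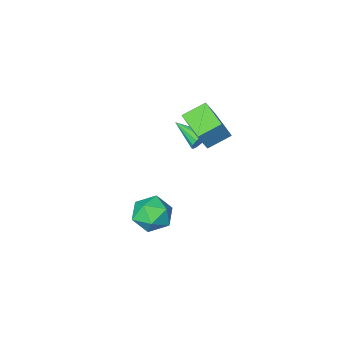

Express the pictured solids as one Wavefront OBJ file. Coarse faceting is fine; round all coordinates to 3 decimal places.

v 0.279 -0.907 1.711
v 0.654 -0.968 1.208
v 0.841 -2.373 2.309
v 0.844 -0.796 1.454
v 0.854 -0.658 1.781
v 0.682 -0.6 2.086
v 0.382 -0.639 2.272
v 0.05 -0.763 2.28
v -0.21 -0.933 2.107
v -0.314 -1.094 1.809
v -0.23 -1.196 1.479
v 0.016 -1.207 1.223
v 0.345 -1.122 1.122
v 2.621 -0.126 -1.945
v 3.594 0.09 -2.513
v 2.466 -1.75 -2.827
v 3.439 -1.534 -3.395
v 3.467 -1.744 -2.268
v 3.563 -0.74 -1.723
v 2.497 -0.92 -3.617
v 2.593 0.084 -3.072
v 3.517 -0.401 -3.546
v 4.116 -0.911 -2.712
v 1.944 -0.749 -2.628
v 2.543 -1.259 -1.794
v -0.645 -1.05 3.238
v 0.044 -0.848 4.486
v -0.502 0.677 2.878
v 0.187 0.879 4.127
v 0.553 -1.279 2.613
v 1.242 -1.077 3.862
v 0.696 0.448 2.254
v 1.385 0.65 3.502
f 2 1 4
f 2 4 3
f 4 1 5
f 4 5 3
f 5 1 6
f 5 6 3
f 6 1 7
f 6 7 3
f 7 1 8
f 7 8 3
f 8 1 9
f 8 9 3
f 9 1 10
f 9 10 3
f 10 1 11
f 10 11 3
f 11 1 12
f 11 12 3
f 12 1 13
f 12 13 3
f 13 1 2
f 13 2 3
f 14 25 19
f 14 19 15
f 14 15 21
f 14 21 24
f 14 24 25
f 15 19 23
f 19 25 18
f 25 24 16
f 24 21 20
f 21 15 22
f 17 23 18
f 17 18 16
f 17 16 20
f 17 20 22
f 17 22 23
f 18 23 19
f 16 18 25
f 20 16 24
f 22 20 21
f 23 22 15
f 27 29 26
f 30 27 26
f 26 29 28
f 28 30 26
f 27 33 29
f 31 27 30
f 31 33 27
f 29 33 28
f 32 30 28
f 28 33 32
f 32 31 30
f 33 31 32



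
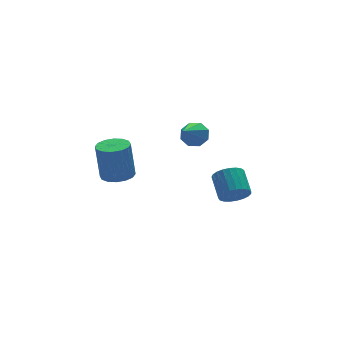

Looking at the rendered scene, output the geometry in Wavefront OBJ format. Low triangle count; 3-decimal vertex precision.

v 1.458 -0.542 -4.006
v 2.008 -0.801 -3.807
v 2.252 0.142 -3.254
v 1.702 0.402 -3.454
v 2.08 -0.686 -4.035
v 2.325 0.257 -3.483
v 2.046 -0.546 -4.259
v 2.29 0.397 -3.707
v 1.909 -0.405 -4.439
v 2.154 0.538 -3.886
v 1.695 -0.288 -4.544
v 1.939 0.655 -3.992
v 1.439 -0.215 -4.556
v 1.684 0.728 -4.004
v 1.187 -0.198 -4.473
v 1.431 0.745 -3.921
v 0.981 -0.24 -4.309
v 1.226 0.703 -3.757
v 0.858 -0.335 -4.093
v 1.103 0.608 -3.541
v 0.839 -0.465 -3.862
v 1.083 0.478 -3.31
v 0.926 -0.609 -3.656
v 1.171 0.334 -3.103
v 1.106 -0.741 -3.51
v 1.35 0.202 -2.958
v 1.346 -0.838 -3.45
v 1.591 0.105 -2.898
v 1.606 -0.884 -3.486
v 1.85 0.059 -2.934
v 1.84 -0.871 -3.613
v 2.084 0.072 -3.06
v -3.147 0.082 -1.701
v -2.586 -0.24 -1.63
v -2.653 -0.023 -0.127
v -3.213 0.298 -0.199
v -2.497 0.082 -1.673
v -2.564 0.299 -0.17
v -2.582 0.403 -1.723
v -2.649 0.62 -0.22
v -2.818 0.639 -1.767
v -2.885 0.856 -0.264
v -3.143 0.725 -1.794
v -3.209 0.942 -0.291
v -3.468 0.639 -1.796
v -3.535 0.856 -0.293
v -3.707 0.403 -1.773
v -3.774 0.62 -0.27
v -3.796 0.081 -1.73
v -3.863 0.298 -0.227
v -3.711 -0.24 -1.68
v -3.778 -0.023 -0.177
v -3.475 -0.476 -1.636
v -3.542 -0.259 -0.133
v -3.151 -0.562 -1.609
v -3.217 -0.345 -0.106
v -2.825 -0.476 -1.607
v -2.892 -0.259 -0.104
v -0.043 -0.091 -0.399
v 0.292 0.035 0.045
v -0.997 -0.929 0.559
v -0.025 0.329 -0.013
v -0.353 0.377 -0.297
v -0.499 0.151 -0.64
v -0.379 -0.216 -0.842
v -0.062 -0.51 -0.784
v 0.266 -0.558 -0.5
v 0.412 -0.333 -0.157
f 2 1 5
f 2 5 3
f 3 5 6
f 3 6 4
f 5 1 7
f 5 7 6
f 6 7 8
f 6 8 4
f 7 1 9
f 7 9 8
f 8 9 10
f 8 10 4
f 9 1 11
f 9 11 10
f 10 11 12
f 10 12 4
f 11 1 13
f 11 13 12
f 12 13 14
f 12 14 4
f 13 1 15
f 13 15 14
f 14 15 16
f 14 16 4
f 15 1 17
f 15 17 16
f 16 17 18
f 16 18 4
f 17 1 19
f 17 19 18
f 18 19 20
f 18 20 4
f 19 1 21
f 19 21 20
f 20 21 22
f 20 22 4
f 21 1 23
f 21 23 22
f 22 23 24
f 22 24 4
f 23 1 25
f 23 25 24
f 24 25 26
f 24 26 4
f 25 1 27
f 25 27 26
f 26 27 28
f 26 28 4
f 27 1 29
f 27 29 28
f 28 29 30
f 28 30 4
f 29 1 31
f 29 31 30
f 30 31 32
f 30 32 4
f 31 1 2
f 31 2 32
f 32 2 3
f 32 3 4
f 34 33 37
f 34 37 35
f 35 37 38
f 35 38 36
f 37 33 39
f 37 39 38
f 38 39 40
f 38 40 36
f 39 33 41
f 39 41 40
f 40 41 42
f 40 42 36
f 41 33 43
f 41 43 42
f 42 43 44
f 42 44 36
f 43 33 45
f 43 45 44
f 44 45 46
f 44 46 36
f 45 33 47
f 45 47 46
f 46 47 48
f 46 48 36
f 47 33 49
f 47 49 48
f 48 49 50
f 48 50 36
f 49 33 51
f 49 51 50
f 50 51 52
f 50 52 36
f 51 33 53
f 51 53 52
f 52 53 54
f 52 54 36
f 53 33 55
f 53 55 54
f 54 55 56
f 54 56 36
f 55 33 57
f 55 57 56
f 56 57 58
f 56 58 36
f 57 33 34
f 57 34 58
f 58 34 35
f 58 35 36
f 60 59 62
f 60 62 61
f 62 59 63
f 62 63 61
f 63 59 64
f 63 64 61
f 64 59 65
f 64 65 61
f 65 59 66
f 65 66 61
f 66 59 67
f 66 67 61
f 67 59 68
f 67 68 61
f 68 59 60
f 68 60 61



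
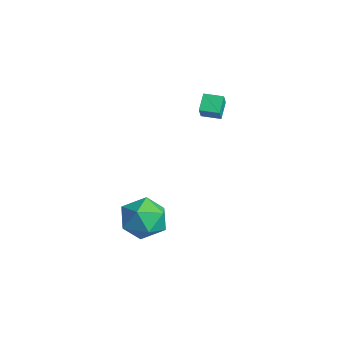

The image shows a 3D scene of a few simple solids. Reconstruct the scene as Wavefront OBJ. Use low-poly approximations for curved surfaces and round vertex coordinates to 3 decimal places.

v -3.321 1.671 2.869
v -3.883 2.168 3.45
v -2.754 2.368 2.82
v -3.316 2.866 3.402
v -2.844 1.334 3.618
v -3.406 1.832 4.2
v -2.277 2.032 3.57
v -2.839 2.529 4.151
v -3.214 -1.382 -1.872
v -2.363 -0.554 -1.827
v -1.877 -2.746 -2.093
v -1.026 -1.918 -2.048
v -1.656 -2.176 -1.074
v -2.482 -1.333 -0.938
v -1.758 -1.967 -2.982
v -2.584 -1.124 -2.846
v -1.463 -0.916 -2.513
v -1.4 -1.045 -1.334
v -2.84 -2.255 -2.586
v -2.777 -2.384 -1.407
f 2 4 1
f 5 2 1
f 1 4 3
f 3 5 1
f 2 8 4
f 6 2 5
f 6 8 2
f 4 8 3
f 7 5 3
f 3 8 7
f 7 6 5
f 8 6 7
f 9 20 14
f 9 14 10
f 9 10 16
f 9 16 19
f 9 19 20
f 10 14 18
f 14 20 13
f 20 19 11
f 19 16 15
f 16 10 17
f 12 18 13
f 12 13 11
f 12 11 15
f 12 15 17
f 12 17 18
f 13 18 14
f 11 13 20
f 15 11 19
f 17 15 16
f 18 17 10

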